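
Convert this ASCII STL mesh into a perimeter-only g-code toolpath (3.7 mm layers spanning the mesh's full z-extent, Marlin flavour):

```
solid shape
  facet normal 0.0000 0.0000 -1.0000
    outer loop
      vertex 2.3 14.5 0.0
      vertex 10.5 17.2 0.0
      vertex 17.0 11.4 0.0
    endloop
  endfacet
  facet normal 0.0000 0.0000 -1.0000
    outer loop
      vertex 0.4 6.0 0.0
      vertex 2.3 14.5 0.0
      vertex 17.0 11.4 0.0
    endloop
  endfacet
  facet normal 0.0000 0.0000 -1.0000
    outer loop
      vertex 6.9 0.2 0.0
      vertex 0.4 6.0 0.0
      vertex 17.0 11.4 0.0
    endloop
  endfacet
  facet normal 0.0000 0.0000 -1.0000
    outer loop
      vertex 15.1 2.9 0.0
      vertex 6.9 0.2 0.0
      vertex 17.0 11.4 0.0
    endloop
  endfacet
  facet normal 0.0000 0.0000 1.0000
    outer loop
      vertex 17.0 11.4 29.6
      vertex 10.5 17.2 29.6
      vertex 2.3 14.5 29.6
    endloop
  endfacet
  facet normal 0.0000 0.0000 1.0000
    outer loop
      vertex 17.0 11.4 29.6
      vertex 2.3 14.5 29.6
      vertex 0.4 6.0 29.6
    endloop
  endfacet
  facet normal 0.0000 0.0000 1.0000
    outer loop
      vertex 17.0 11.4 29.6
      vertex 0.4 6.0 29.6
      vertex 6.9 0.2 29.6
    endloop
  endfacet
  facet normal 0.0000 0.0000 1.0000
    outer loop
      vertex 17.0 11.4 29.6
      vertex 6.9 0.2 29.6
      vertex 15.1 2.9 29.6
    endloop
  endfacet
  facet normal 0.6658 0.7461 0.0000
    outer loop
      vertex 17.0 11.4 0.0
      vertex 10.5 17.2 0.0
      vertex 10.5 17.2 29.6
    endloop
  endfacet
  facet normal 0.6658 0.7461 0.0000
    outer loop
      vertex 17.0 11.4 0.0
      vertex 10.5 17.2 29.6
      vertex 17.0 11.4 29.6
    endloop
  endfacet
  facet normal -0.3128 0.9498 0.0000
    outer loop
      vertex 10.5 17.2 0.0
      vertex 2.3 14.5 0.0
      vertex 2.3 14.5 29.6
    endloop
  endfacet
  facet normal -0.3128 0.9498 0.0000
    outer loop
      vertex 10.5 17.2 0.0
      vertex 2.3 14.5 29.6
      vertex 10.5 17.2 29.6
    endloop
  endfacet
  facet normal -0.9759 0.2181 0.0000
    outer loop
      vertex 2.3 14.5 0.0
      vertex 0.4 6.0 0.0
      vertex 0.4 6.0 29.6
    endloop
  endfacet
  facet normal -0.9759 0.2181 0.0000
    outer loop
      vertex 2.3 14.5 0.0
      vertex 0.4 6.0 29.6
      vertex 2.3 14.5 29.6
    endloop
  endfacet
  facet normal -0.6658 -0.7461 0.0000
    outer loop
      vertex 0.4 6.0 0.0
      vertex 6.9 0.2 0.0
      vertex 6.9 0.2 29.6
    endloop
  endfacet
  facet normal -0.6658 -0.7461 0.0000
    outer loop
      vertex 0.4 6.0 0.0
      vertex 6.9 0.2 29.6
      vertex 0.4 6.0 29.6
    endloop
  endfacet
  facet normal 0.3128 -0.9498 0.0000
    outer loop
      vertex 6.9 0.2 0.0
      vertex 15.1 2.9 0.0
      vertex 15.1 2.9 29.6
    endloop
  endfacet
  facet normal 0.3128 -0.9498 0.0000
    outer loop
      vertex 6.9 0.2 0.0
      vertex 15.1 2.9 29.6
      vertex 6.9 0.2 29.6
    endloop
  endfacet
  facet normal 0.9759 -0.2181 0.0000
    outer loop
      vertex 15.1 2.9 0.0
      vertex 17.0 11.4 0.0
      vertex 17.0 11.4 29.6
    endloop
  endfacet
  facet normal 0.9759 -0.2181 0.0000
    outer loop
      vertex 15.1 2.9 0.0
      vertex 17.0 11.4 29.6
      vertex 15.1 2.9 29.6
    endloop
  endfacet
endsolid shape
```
; perimeter-only toolpath
G21 ; units = mm
G90 ; absolute positioning
G28 ; home
; layer 1
G0 Z3.7
G0 X17.0 Y11.4
G1 X10.5 Y17.2
G1 X2.3 Y14.5
G1 X0.4 Y6.0
G1 X6.9 Y0.2
G1 X15.1 Y2.9
G1 X17.0 Y11.4
; layer 2
G0 Z7.4
G0 X17.0 Y11.4
G1 X10.5 Y17.2
G1 X2.3 Y14.5
G1 X0.4 Y6.0
G1 X6.9 Y0.2
G1 X15.1 Y2.9
G1 X17.0 Y11.4
; layer 3
G0 Z11.1
G0 X17.0 Y11.4
G1 X10.5 Y17.2
G1 X2.3 Y14.5
G1 X0.4 Y6.0
G1 X6.9 Y0.2
G1 X15.1 Y2.9
G1 X17.0 Y11.4
; layer 4
G0 Z14.8
G0 X17.0 Y11.4
G1 X10.5 Y17.2
G1 X2.3 Y14.5
G1 X0.4 Y6.0
G1 X6.9 Y0.2
G1 X15.1 Y2.9
G1 X17.0 Y11.4
; layer 5
G0 Z18.5
G0 X17.0 Y11.4
G1 X10.5 Y17.2
G1 X2.3 Y14.5
G1 X0.4 Y6.0
G1 X6.9 Y0.2
G1 X15.1 Y2.9
G1 X17.0 Y11.4
; layer 6
G0 Z22.2
G0 X17.0 Y11.4
G1 X10.5 Y17.2
G1 X2.3 Y14.5
G1 X0.4 Y6.0
G1 X6.9 Y0.2
G1 X15.1 Y2.9
G1 X17.0 Y11.4
; layer 7
G0 Z25.9
G0 X17.0 Y11.4
G1 X10.5 Y17.2
G1 X2.3 Y14.5
G1 X0.4 Y6.0
G1 X6.9 Y0.2
G1 X15.1 Y2.9
G1 X17.0 Y11.4
; layer 8
G0 Z29.6
G0 X17.0 Y11.4
G1 X10.5 Y17.2
G1 X2.3 Y14.5
G1 X0.4 Y6.0
G1 X6.9 Y0.2
G1 X15.1 Y2.9
G1 X17.0 Y11.4
M2 ; end

The solid is a regular 6-sided prism (a cylinder approximated with 6 flat sides), circumscribed radius ≈ 8.7 mm, height ≈ 29.6 mm. Slicing at Δz = 3.7 mm — 8 equal slices spanning the solid's height, so layer i sits at z = i·h/8 — gives 8 non-empty perimeters. Each is a 6-segment closed polygon; G0 lifts to the layer z and rapids to the start vertex, then G1 traces the edges.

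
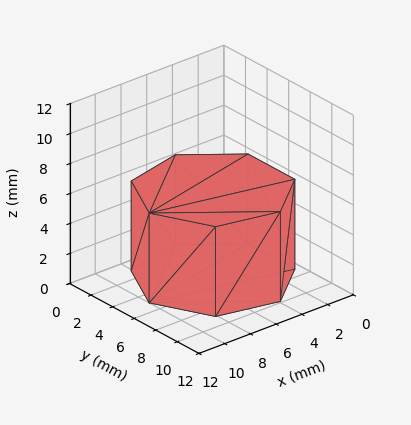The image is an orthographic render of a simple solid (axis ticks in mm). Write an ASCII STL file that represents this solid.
Reading the render: the shape is a regular 7-sided prism (a cylinder approximated with 7 flat sides), circumscribed radius ≈ 5 mm, height ≈ 6 mm (dimensions read to the nearest mm from the axis ticks). For the STL, each face is triangulated and given an outward normal.

solid part
  facet normal 0.0000 0.0000 -1.0000
    outer loop
      vertex 3.89 9.87 0.00
      vertex 8.12 8.91 0.00
      vertex 10.00 5.00 0.00
    endloop
  endfacet
  facet normal 0.0000 0.0000 -1.0000
    outer loop
      vertex 0.50 7.17 0.00
      vertex 3.89 9.87 0.00
      vertex 10.00 5.00 0.00
    endloop
  endfacet
  facet normal 0.0000 0.0000 -1.0000
    outer loop
      vertex 0.50 2.83 0.00
      vertex 0.50 7.17 0.00
      vertex 10.00 5.00 0.00
    endloop
  endfacet
  facet normal 0.0000 0.0000 -1.0000
    outer loop
      vertex 3.89 0.13 0.00
      vertex 0.50 2.83 0.00
      vertex 10.00 5.00 0.00
    endloop
  endfacet
  facet normal 0.0000 0.0000 -1.0000
    outer loop
      vertex 8.12 1.09 0.00
      vertex 3.89 0.13 0.00
      vertex 10.00 5.00 0.00
    endloop
  endfacet
  facet normal 0.0000 0.0000 1.0000
    outer loop
      vertex 10.00 5.00 6.00
      vertex 8.12 8.91 6.00
      vertex 3.89 9.87 6.00
    endloop
  endfacet
  facet normal 0.0000 0.0000 1.0000
    outer loop
      vertex 10.00 5.00 6.00
      vertex 3.89 9.87 6.00
      vertex 0.50 7.17 6.00
    endloop
  endfacet
  facet normal 0.0000 0.0000 1.0000
    outer loop
      vertex 10.00 5.00 6.00
      vertex 0.50 7.17 6.00
      vertex 0.50 2.83 6.00
    endloop
  endfacet
  facet normal 0.0000 0.0000 1.0000
    outer loop
      vertex 10.00 5.00 6.00
      vertex 0.50 2.83 6.00
      vertex 3.89 0.13 6.00
    endloop
  endfacet
  facet normal 0.0000 0.0000 1.0000
    outer loop
      vertex 10.00 5.00 6.00
      vertex 3.89 0.13 6.00
      vertex 8.12 1.09 6.00
    endloop
  endfacet
  facet normal 0.9012 0.4333 0.0000
    outer loop
      vertex 10.00 5.00 0.00
      vertex 8.12 8.91 0.00
      vertex 8.12 8.91 6.00
    endloop
  endfacet
  facet normal 0.9012 0.4333 0.0000
    outer loop
      vertex 10.00 5.00 0.00
      vertex 8.12 8.91 6.00
      vertex 10.00 5.00 6.00
    endloop
  endfacet
  facet normal 0.2213 0.9752 0.0000
    outer loop
      vertex 8.12 8.91 0.00
      vertex 3.89 9.87 0.00
      vertex 3.89 9.87 6.00
    endloop
  endfacet
  facet normal 0.2213 0.9752 0.0000
    outer loop
      vertex 8.12 8.91 0.00
      vertex 3.89 9.87 6.00
      vertex 8.12 8.91 6.00
    endloop
  endfacet
  facet normal -0.6230 0.7822 0.0000
    outer loop
      vertex 3.89 9.87 0.00
      vertex 0.50 7.17 0.00
      vertex 0.50 7.17 6.00
    endloop
  endfacet
  facet normal -0.6230 0.7822 0.0000
    outer loop
      vertex 3.89 9.87 0.00
      vertex 0.50 7.17 6.00
      vertex 3.89 9.87 6.00
    endloop
  endfacet
  facet normal -1.0000 0.0000 0.0000
    outer loop
      vertex 0.50 7.17 0.00
      vertex 0.50 2.83 0.00
      vertex 0.50 2.83 6.00
    endloop
  endfacet
  facet normal -1.0000 0.0000 0.0000
    outer loop
      vertex 0.50 7.17 0.00
      vertex 0.50 2.83 6.00
      vertex 0.50 7.17 6.00
    endloop
  endfacet
  facet normal -0.6230 -0.7822 0.0000
    outer loop
      vertex 0.50 2.83 0.00
      vertex 3.89 0.13 0.00
      vertex 3.89 0.13 6.00
    endloop
  endfacet
  facet normal -0.6230 -0.7822 0.0000
    outer loop
      vertex 0.50 2.83 0.00
      vertex 3.89 0.13 6.00
      vertex 0.50 2.83 6.00
    endloop
  endfacet
  facet normal 0.2213 -0.9752 0.0000
    outer loop
      vertex 3.89 0.13 0.00
      vertex 8.12 1.09 0.00
      vertex 8.12 1.09 6.00
    endloop
  endfacet
  facet normal 0.2213 -0.9752 0.0000
    outer loop
      vertex 3.89 0.13 0.00
      vertex 8.12 1.09 6.00
      vertex 3.89 0.13 6.00
    endloop
  endfacet
  facet normal 0.9012 -0.4333 0.0000
    outer loop
      vertex 8.12 1.09 0.00
      vertex 10.00 5.00 0.00
      vertex 10.00 5.00 6.00
    endloop
  endfacet
  facet normal 0.9012 -0.4333 0.0000
    outer loop
      vertex 8.12 1.09 0.00
      vertex 10.00 5.00 6.00
      vertex 8.12 1.09 6.00
    endloop
  endfacet
endsolid part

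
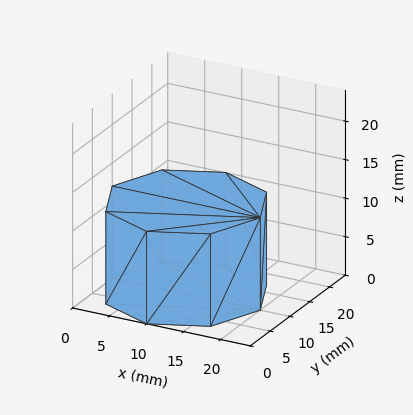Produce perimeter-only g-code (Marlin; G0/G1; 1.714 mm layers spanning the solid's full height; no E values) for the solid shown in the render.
Reading the render: the shape is a regular 8-sided prism (a cylinder approximated with 8 flat sides), circumscribed radius ≈ 10 mm, height ≈ 12 mm (dimensions read to the nearest mm from the axis ticks). For the g-code, the solid's height is divided into equal slices at the stated Δz and each level perimeter traced with G1 moves after a G0 lift.

; perimeter-only toolpath
G21 ; units = mm
G90 ; absolute positioning
G28 ; home
; layer 1
G0 Z1.714
G0 X20.000 Y10.000
G1 X17.071 Y17.071
G1 X10.000 Y20.000
G1 X2.929 Y17.071
G1 X0.000 Y10.000
G1 X2.929 Y2.929
G1 X10.000 Y0.000
G1 X17.071 Y2.929
G1 X20.000 Y10.000
; layer 2
G0 Z3.429
G0 X20.000 Y10.000
G1 X17.071 Y17.071
G1 X10.000 Y20.000
G1 X2.929 Y17.071
G1 X0.000 Y10.000
G1 X2.929 Y2.929
G1 X10.000 Y0.000
G1 X17.071 Y2.929
G1 X20.000 Y10.000
; layer 3
G0 Z5.143
G0 X20.000 Y10.000
G1 X17.071 Y17.071
G1 X10.000 Y20.000
G1 X2.929 Y17.071
G1 X0.000 Y10.000
G1 X2.929 Y2.929
G1 X10.000 Y0.000
G1 X17.071 Y2.929
G1 X20.000 Y10.000
; layer 4
G0 Z6.857
G0 X20.000 Y10.000
G1 X17.071 Y17.071
G1 X10.000 Y20.000
G1 X2.929 Y17.071
G1 X0.000 Y10.000
G1 X2.929 Y2.929
G1 X10.000 Y0.000
G1 X17.071 Y2.929
G1 X20.000 Y10.000
; layer 5
G0 Z8.571
G0 X20.000 Y10.000
G1 X17.071 Y17.071
G1 X10.000 Y20.000
G1 X2.929 Y17.071
G1 X0.000 Y10.000
G1 X2.929 Y2.929
G1 X10.000 Y0.000
G1 X17.071 Y2.929
G1 X20.000 Y10.000
; layer 6
G0 Z10.286
G0 X20.000 Y10.000
G1 X17.071 Y17.071
G1 X10.000 Y20.000
G1 X2.929 Y17.071
G1 X0.000 Y10.000
G1 X2.929 Y2.929
G1 X10.000 Y0.000
G1 X17.071 Y2.929
G1 X20.000 Y10.000
; layer 7
G0 Z12.000
G0 X20.000 Y10.000
G1 X17.071 Y17.071
G1 X10.000 Y20.000
G1 X2.929 Y17.071
G1 X0.000 Y10.000
G1 X2.929 Y2.929
G1 X10.000 Y0.000
G1 X17.071 Y2.929
G1 X20.000 Y10.000
M2 ; end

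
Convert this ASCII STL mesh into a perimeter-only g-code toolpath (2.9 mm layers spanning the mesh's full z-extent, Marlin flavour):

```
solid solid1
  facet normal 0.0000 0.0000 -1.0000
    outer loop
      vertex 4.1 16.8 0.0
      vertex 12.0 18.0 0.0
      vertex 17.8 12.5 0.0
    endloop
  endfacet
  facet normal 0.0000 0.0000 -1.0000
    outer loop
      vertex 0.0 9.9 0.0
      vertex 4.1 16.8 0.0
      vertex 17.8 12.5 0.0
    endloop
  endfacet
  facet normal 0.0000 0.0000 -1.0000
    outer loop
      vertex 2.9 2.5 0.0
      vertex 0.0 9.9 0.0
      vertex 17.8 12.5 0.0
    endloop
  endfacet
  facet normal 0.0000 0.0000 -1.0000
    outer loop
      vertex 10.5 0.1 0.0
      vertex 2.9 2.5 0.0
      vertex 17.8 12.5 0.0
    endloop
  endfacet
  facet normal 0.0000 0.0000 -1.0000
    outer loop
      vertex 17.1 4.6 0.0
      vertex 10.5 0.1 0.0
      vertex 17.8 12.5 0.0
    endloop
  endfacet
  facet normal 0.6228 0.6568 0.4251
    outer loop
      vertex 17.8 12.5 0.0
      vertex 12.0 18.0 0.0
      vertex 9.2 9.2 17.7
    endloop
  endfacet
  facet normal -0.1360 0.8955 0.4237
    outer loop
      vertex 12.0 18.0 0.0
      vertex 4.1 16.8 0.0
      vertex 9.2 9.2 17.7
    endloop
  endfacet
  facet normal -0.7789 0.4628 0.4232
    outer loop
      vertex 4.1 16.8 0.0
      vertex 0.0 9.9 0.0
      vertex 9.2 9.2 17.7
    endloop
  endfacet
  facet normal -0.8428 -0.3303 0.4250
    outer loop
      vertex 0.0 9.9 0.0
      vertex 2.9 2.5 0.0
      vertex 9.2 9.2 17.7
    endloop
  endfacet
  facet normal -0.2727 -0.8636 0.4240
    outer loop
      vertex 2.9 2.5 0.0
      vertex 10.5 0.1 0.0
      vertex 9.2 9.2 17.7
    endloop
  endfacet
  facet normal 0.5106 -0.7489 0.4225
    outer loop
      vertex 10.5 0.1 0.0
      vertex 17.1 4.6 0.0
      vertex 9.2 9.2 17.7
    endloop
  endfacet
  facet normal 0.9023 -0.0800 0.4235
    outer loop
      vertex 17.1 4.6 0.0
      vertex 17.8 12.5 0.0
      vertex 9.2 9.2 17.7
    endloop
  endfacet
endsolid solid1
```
; perimeter-only toolpath
G21 ; units = mm
G90 ; absolute positioning
G28 ; home
; layer 1
G0 Z2.9
G0 X16.4 Y12.0
G1 X11.5 Y16.5
G1 X4.9 Y15.5
G1 X1.5 Y9.8
G1 X3.9 Y3.6
G1 X10.3 Y1.6
G1 X15.8 Y5.4
G1 X16.4 Y12.0
; layer 2
G0 Z5.9
G0 X14.9 Y11.4
G1 X11.1 Y15.1
G1 X5.8 Y14.3
G1 X3.1 Y9.7
G1 X5.0 Y4.7
G1 X10.1 Y3.1
G1 X14.5 Y6.1
G1 X14.9 Y11.4
; layer 3
G0 Z8.8
G0 X13.5 Y10.8
G1 X10.6 Y13.6
G1 X6.6 Y13.0
G1 X4.6 Y9.6
G1 X6.0 Y5.8
G1 X9.8 Y4.6
G1 X13.2 Y6.9
G1 X13.5 Y10.8
; layer 4
G0 Z11.8
G0 X12.1 Y10.3
G1 X10.1 Y12.1
G1 X7.5 Y11.7
G1 X6.1 Y9.4
G1 X7.1 Y7.0
G1 X9.6 Y6.2
G1 X11.8 Y7.7
G1 X12.1 Y10.3
; layer 5
G0 Z14.7
G0 X10.6 Y9.8
G1 X9.7 Y10.7
G1 X8.3 Y10.5
G1 X7.7 Y9.3
G1 X8.1 Y8.1
G1 X9.4 Y7.7
G1 X10.5 Y8.4
G1 X10.6 Y9.8
M2 ; end

The solid is a regular 7-sided pyramid, base circumscribed radius ≈ 9.2 mm, apex at z ≈ 17.7 mm. Slicing at Δz = 2.9 mm — 6 equal slices spanning the solid's height, so layer i sits at z = i·h/6 — gives 5 non-empty perimeters. Each is a 7-segment closed polygon; G0 lifts to the layer z and rapids to the start vertex, then G1 traces the edges. The cross-section shrinks linearly with z (the slice at the apex is degenerate and omitted).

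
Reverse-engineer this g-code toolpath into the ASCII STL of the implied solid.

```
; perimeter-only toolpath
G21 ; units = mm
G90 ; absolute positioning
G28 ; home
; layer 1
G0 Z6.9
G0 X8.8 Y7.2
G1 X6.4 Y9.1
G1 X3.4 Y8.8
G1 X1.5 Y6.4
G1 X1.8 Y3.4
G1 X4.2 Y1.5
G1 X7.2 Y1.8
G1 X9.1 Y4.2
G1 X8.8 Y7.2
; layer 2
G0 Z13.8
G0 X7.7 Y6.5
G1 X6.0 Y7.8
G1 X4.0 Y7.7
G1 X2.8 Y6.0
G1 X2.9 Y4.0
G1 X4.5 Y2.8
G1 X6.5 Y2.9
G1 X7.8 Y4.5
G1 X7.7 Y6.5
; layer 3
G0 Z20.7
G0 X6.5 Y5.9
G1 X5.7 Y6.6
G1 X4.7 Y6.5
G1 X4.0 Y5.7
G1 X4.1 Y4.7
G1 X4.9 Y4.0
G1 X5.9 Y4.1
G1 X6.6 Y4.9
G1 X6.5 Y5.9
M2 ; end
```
solid part
  facet normal 0.0000 0.0000 -1.0000
    outer loop
      vertex 2.8 10.0 0.0
      vertex 6.8 10.4 0.0
      vertex 10.0 7.8 0.0
    endloop
  endfacet
  facet normal 0.0000 0.0000 -1.0000
    outer loop
      vertex 0.2 6.8 0.0
      vertex 2.8 10.0 0.0
      vertex 10.0 7.8 0.0
    endloop
  endfacet
  facet normal 0.0000 0.0000 -1.0000
    outer loop
      vertex 0.6 2.8 0.0
      vertex 0.2 6.8 0.0
      vertex 10.0 7.8 0.0
    endloop
  endfacet
  facet normal 0.0000 0.0000 -1.0000
    outer loop
      vertex 3.8 0.2 0.0
      vertex 0.6 2.8 0.0
      vertex 10.0 7.8 0.0
    endloop
  endfacet
  facet normal 0.0000 0.0000 -1.0000
    outer loop
      vertex 7.8 0.6 0.0
      vertex 3.8 0.2 0.0
      vertex 10.0 7.8 0.0
    endloop
  endfacet
  facet normal 0.0000 0.0000 -1.0000
    outer loop
      vertex 10.4 3.8 0.0
      vertex 7.8 0.6 0.0
      vertex 10.0 7.8 0.0
    endloop
  endfacet
  facet normal 0.6209 0.7641 0.1749
    outer loop
      vertex 10.0 7.8 0.0
      vertex 6.8 10.4 0.0
      vertex 5.3 5.3 27.6
    endloop
  endfacet
  facet normal -0.0980 0.9796 0.1757
    outer loop
      vertex 6.8 10.4 0.0
      vertex 2.8 10.0 0.0
      vertex 5.3 5.3 27.6
    endloop
  endfacet
  facet normal -0.7641 0.6209 0.1749
    outer loop
      vertex 2.8 10.0 0.0
      vertex 0.2 6.8 0.0
      vertex 5.3 5.3 27.6
    endloop
  endfacet
  facet normal -0.9796 -0.0980 0.1757
    outer loop
      vertex 0.2 6.8 0.0
      vertex 0.6 2.8 0.0
      vertex 5.3 5.3 27.6
    endloop
  endfacet
  facet normal -0.6209 -0.7641 0.1749
    outer loop
      vertex 0.6 2.8 0.0
      vertex 3.8 0.2 0.0
      vertex 5.3 5.3 27.6
    endloop
  endfacet
  facet normal 0.0980 -0.9796 0.1757
    outer loop
      vertex 3.8 0.2 0.0
      vertex 7.8 0.6 0.0
      vertex 5.3 5.3 27.6
    endloop
  endfacet
  facet normal 0.7641 -0.6209 0.1749
    outer loop
      vertex 7.8 0.6 0.0
      vertex 10.4 3.8 0.0
      vertex 5.3 5.3 27.6
    endloop
  endfacet
  facet normal 0.9796 0.0980 0.1757
    outer loop
      vertex 10.4 3.8 0.0
      vertex 10.0 7.8 0.0
      vertex 5.3 5.3 27.6
    endloop
  endfacet
endsolid part

The G0 Z moves step by Δz≈6.9 mm. The G1 loops shrink linearly with z, so the solid tapers from its base footprint up to z≈27.6. Closing with a flat bottom cap and the tapered top and triangulating gives 14 facets — a regular 8-sided pyramid, base circumscribed radius ≈ 5.3 mm, apex at z ≈ 27.6 mm.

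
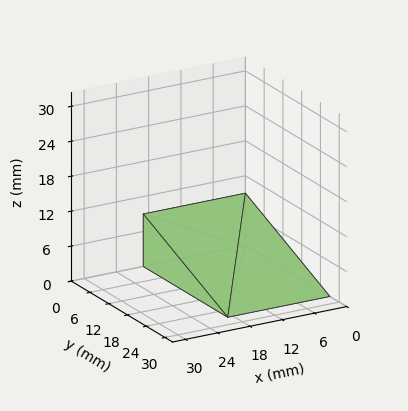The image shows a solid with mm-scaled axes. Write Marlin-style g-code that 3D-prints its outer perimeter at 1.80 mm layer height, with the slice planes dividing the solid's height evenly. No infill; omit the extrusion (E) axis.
Reading the render: the shape is a wedge (ramp): 19 × 27 mm base, rising to 9 mm along the y=0 edge and sloping linearly to z=0 at y=27 (dimensions read to the nearest mm from the axis ticks). For the g-code, the solid's height is divided into equal slices at the stated Δz and each level perimeter traced with G1 moves after a G0 lift.

; perimeter-only toolpath
G21 ; units = mm
G90 ; absolute positioning
G28 ; home
; layer 1
G0 Z1.80
G0 X0.00 Y0.00
G1 X19.00 Y0.00
G1 X19.00 Y21.60
G1 X0.00 Y21.60
G1 X0.00 Y0.00
; layer 2
G0 Z3.60
G0 X0.00 Y0.00
G1 X19.00 Y0.00
G1 X19.00 Y16.20
G1 X0.00 Y16.20
G1 X0.00 Y0.00
; layer 3
G0 Z5.40
G0 X0.00 Y0.00
G1 X19.00 Y0.00
G1 X19.00 Y10.80
G1 X0.00 Y10.80
G1 X0.00 Y0.00
; layer 4
G0 Z7.20
G0 X0.00 Y0.00
G1 X19.00 Y0.00
G1 X19.00 Y5.40
G1 X0.00 Y5.40
G1 X0.00 Y0.00
M2 ; end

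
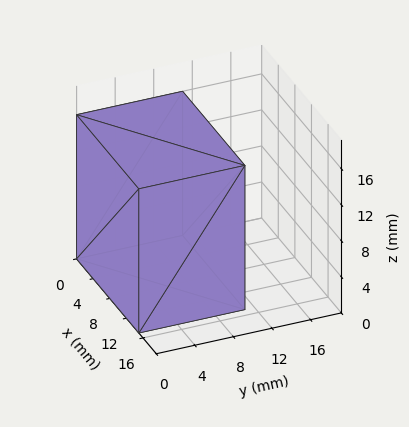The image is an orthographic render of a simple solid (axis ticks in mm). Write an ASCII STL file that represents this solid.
Reading the render: the shape is a rectangular box, roughly 15 × 11 mm footprint and 16 mm tall (dimensions read to the nearest mm from the axis ticks). For the STL, each face is triangulated and given an outward normal.

solid part
  facet normal 0.0000 0.0000 -1.0000
    outer loop
      vertex 15.00 11.00 0.00
      vertex 15.00 0.00 0.00
      vertex 0.00 0.00 0.00
    endloop
  endfacet
  facet normal 0.0000 0.0000 -1.0000
    outer loop
      vertex 0.00 11.00 0.00
      vertex 15.00 11.00 0.00
      vertex 0.00 0.00 0.00
    endloop
  endfacet
  facet normal 0.0000 0.0000 1.0000
    outer loop
      vertex 0.00 0.00 16.00
      vertex 15.00 0.00 16.00
      vertex 15.00 11.00 16.00
    endloop
  endfacet
  facet normal 0.0000 0.0000 1.0000
    outer loop
      vertex 0.00 0.00 16.00
      vertex 15.00 11.00 16.00
      vertex 0.00 11.00 16.00
    endloop
  endfacet
  facet normal 0.0000 -1.0000 0.0000
    outer loop
      vertex 0.00 0.00 0.00
      vertex 15.00 0.00 0.00
      vertex 15.00 0.00 16.00
    endloop
  endfacet
  facet normal 0.0000 -1.0000 0.0000
    outer loop
      vertex 0.00 0.00 0.00
      vertex 15.00 0.00 16.00
      vertex 0.00 0.00 16.00
    endloop
  endfacet
  facet normal 0.0000 1.0000 0.0000
    outer loop
      vertex 15.00 11.00 16.00
      vertex 15.00 11.00 0.00
      vertex 0.00 11.00 0.00
    endloop
  endfacet
  facet normal 0.0000 1.0000 0.0000
    outer loop
      vertex 0.00 11.00 16.00
      vertex 15.00 11.00 16.00
      vertex 0.00 11.00 0.00
    endloop
  endfacet
  facet normal -1.0000 0.0000 0.0000
    outer loop
      vertex 0.00 11.00 16.00
      vertex 0.00 11.00 0.00
      vertex 0.00 0.00 0.00
    endloop
  endfacet
  facet normal -1.0000 0.0000 0.0000
    outer loop
      vertex 0.00 0.00 16.00
      vertex 0.00 11.00 16.00
      vertex 0.00 0.00 0.00
    endloop
  endfacet
  facet normal 1.0000 0.0000 0.0000
    outer loop
      vertex 15.00 0.00 0.00
      vertex 15.00 11.00 0.00
      vertex 15.00 11.00 16.00
    endloop
  endfacet
  facet normal 1.0000 0.0000 0.0000
    outer loop
      vertex 15.00 0.00 0.00
      vertex 15.00 11.00 16.00
      vertex 15.00 0.00 16.00
    endloop
  endfacet
endsolid part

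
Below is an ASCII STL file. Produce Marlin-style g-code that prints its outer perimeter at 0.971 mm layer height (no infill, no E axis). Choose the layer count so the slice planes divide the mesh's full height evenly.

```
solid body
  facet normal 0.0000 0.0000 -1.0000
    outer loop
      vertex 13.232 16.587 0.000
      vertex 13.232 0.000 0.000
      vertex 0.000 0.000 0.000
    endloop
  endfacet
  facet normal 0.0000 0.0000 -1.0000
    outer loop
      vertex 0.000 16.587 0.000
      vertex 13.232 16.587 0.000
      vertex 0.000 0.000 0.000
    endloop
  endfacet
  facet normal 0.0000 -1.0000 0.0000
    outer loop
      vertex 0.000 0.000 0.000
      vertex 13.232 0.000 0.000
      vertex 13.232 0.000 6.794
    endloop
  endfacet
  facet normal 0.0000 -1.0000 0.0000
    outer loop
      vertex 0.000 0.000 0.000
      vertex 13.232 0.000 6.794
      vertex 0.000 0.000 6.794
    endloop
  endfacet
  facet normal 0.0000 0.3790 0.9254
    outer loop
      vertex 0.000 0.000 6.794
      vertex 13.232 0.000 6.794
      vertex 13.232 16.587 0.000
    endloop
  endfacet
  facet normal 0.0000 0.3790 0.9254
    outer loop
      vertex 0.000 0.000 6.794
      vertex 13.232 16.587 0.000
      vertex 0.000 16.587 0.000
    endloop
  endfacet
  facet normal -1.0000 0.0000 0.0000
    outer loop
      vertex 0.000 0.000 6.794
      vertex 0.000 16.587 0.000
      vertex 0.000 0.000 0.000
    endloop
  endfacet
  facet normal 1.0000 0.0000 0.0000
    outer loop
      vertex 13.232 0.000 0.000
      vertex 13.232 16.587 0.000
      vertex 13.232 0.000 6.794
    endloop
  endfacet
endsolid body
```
; perimeter-only toolpath
G21 ; units = mm
G90 ; absolute positioning
G28 ; home
; layer 1
G0 Z0.971
G0 X0.000 Y0.000
G1 X13.232 Y0.000
G1 X13.232 Y14.217
G1 X0.000 Y14.217
G1 X0.000 Y0.000
; layer 2
G0 Z1.941
G0 X0.000 Y0.000
G1 X13.232 Y0.000
G1 X13.232 Y11.848
G1 X0.000 Y11.848
G1 X0.000 Y0.000
; layer 3
G0 Z2.912
G0 X0.000 Y0.000
G1 X13.232 Y0.000
G1 X13.232 Y9.478
G1 X0.000 Y9.478
G1 X0.000 Y0.000
; layer 4
G0 Z3.882
G0 X0.000 Y0.000
G1 X13.232 Y0.000
G1 X13.232 Y7.109
G1 X0.000 Y7.109
G1 X0.000 Y0.000
; layer 5
G0 Z4.853
G0 X0.000 Y0.000
G1 X13.232 Y0.000
G1 X13.232 Y4.739
G1 X0.000 Y4.739
G1 X0.000 Y0.000
; layer 6
G0 Z5.823
G0 X0.000 Y0.000
G1 X13.232 Y0.000
G1 X13.232 Y2.370
G1 X0.000 Y2.370
G1 X0.000 Y0.000
M2 ; end

The solid is a wedge (ramp): 13.2 × 16.6 mm base, rising to 6.79 mm along the y=0 edge and sloping linearly to z=0 at y=16.6. Slicing at Δz = 0.971 mm — 7 equal slices spanning the solid's height, so layer i sits at z = i·h/7 — gives 6 non-empty perimeters. Each is a 4-segment closed polygon; G0 lifts to the layer z and rapids to the start vertex, then G1 traces the edges. The cross-section shrinks linearly with z (the slice at the apex is degenerate and omitted).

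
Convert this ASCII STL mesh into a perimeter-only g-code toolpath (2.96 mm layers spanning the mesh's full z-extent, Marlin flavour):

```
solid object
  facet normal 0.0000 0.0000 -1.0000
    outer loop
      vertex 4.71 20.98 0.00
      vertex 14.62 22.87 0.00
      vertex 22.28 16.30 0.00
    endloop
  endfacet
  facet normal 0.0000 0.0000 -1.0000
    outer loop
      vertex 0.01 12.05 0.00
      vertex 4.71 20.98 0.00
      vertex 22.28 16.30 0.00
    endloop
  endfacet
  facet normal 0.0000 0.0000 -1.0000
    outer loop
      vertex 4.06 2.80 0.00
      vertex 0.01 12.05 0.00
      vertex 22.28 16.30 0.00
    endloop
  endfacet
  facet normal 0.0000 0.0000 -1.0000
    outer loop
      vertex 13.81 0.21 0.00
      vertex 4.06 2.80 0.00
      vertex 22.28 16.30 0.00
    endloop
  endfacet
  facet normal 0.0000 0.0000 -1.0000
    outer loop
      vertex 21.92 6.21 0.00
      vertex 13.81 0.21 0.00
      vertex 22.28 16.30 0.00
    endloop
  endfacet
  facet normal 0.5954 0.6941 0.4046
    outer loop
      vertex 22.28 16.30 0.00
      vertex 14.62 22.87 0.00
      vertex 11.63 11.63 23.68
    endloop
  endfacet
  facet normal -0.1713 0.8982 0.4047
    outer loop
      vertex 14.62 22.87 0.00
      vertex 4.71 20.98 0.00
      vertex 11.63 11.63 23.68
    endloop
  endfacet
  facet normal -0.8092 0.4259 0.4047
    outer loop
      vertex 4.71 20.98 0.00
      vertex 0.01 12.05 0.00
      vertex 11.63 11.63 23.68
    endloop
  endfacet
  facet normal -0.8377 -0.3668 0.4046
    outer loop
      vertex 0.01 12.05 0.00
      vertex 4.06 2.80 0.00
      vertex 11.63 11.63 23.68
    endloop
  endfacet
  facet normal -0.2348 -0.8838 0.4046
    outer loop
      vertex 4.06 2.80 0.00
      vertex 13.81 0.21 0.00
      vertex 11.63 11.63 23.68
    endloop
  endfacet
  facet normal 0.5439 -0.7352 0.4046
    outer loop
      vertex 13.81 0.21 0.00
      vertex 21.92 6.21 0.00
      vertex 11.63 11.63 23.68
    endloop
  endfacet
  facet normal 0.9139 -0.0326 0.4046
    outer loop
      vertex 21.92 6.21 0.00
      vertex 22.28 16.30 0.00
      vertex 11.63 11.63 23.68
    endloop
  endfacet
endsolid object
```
; perimeter-only toolpath
G21 ; units = mm
G90 ; absolute positioning
G28 ; home
; layer 1
G0 Z2.96
G0 X20.95 Y15.72
G1 X14.25 Y21.46
G1 X5.58 Y19.81
G1 X1.46 Y12.00
G1 X5.01 Y3.90
G1 X13.54 Y1.64
G1 X20.63 Y6.89
G1 X20.95 Y15.72
; layer 2
G0 Z5.92
G0 X19.62 Y15.13
G1 X13.87 Y20.06
G1 X6.44 Y18.64
G1 X2.92 Y11.95
G1 X5.95 Y5.01
G1 X13.27 Y3.07
G1 X19.35 Y7.56
G1 X19.62 Y15.13
; layer 3
G0 Z8.88
G0 X18.29 Y14.55
G1 X13.50 Y18.66
G1 X7.30 Y17.47
G1 X4.37 Y11.89
G1 X6.90 Y6.11
G1 X12.99 Y4.49
G1 X18.06 Y8.24
G1 X18.29 Y14.55
; layer 4
G0 Z11.84
G0 X16.96 Y13.96
G1 X13.12 Y17.25
G1 X8.17 Y16.30
G1 X5.82 Y11.84
G1 X7.85 Y7.21
G1 X12.72 Y5.92
G1 X16.78 Y8.92
G1 X16.96 Y13.96
; layer 5
G0 Z14.80
G0 X15.62 Y13.38
G1 X12.75 Y15.85
G1 X9.04 Y15.14
G1 X7.27 Y11.79
G1 X8.79 Y8.32
G1 X12.45 Y7.35
G1 X15.49 Y9.60
G1 X15.62 Y13.38
; layer 6
G0 Z17.76
G0 X14.29 Y12.80
G1 X12.38 Y14.44
G1 X9.90 Y13.97
G1 X8.72 Y11.74
G1 X9.74 Y9.42
G1 X12.18 Y8.78
G1 X14.20 Y10.28
G1 X14.29 Y12.80
; layer 7
G0 Z20.72
G0 X12.96 Y12.21
G1 X12.00 Y13.04
G1 X10.77 Y12.80
G1 X10.18 Y11.68
G1 X10.68 Y10.53
G1 X11.90 Y10.20
G1 X12.92 Y10.95
G1 X12.96 Y12.21
M2 ; end

The solid is a regular 7-sided pyramid, base circumscribed radius ≈ 11.6 mm, apex at z ≈ 23.7 mm. Slicing at Δz = 2.96 mm — 8 equal slices spanning the solid's height, so layer i sits at z = i·h/8 — gives 7 non-empty perimeters. Each is a 7-segment closed polygon; G0 lifts to the layer z and rapids to the start vertex, then G1 traces the edges. The cross-section shrinks linearly with z (the slice at the apex is degenerate and omitted).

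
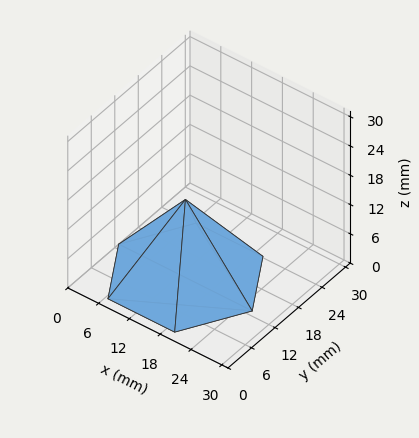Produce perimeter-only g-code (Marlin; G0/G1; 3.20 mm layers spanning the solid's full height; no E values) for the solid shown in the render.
Reading the render: the shape is a regular 6-sided pyramid, base circumscribed radius ≈ 13 mm, apex at z ≈ 16 mm (dimensions read to the nearest mm from the axis ticks). For the g-code, the solid's height is divided into equal slices at the stated Δz and each level perimeter traced with G1 moves after a G0 lift.

; perimeter-only toolpath
G21 ; units = mm
G90 ; absolute positioning
G28 ; home
; layer 1
G0 Z3.20
G0 X23.40 Y13.00
G1 X18.20 Y22.01
G1 X7.80 Y22.01
G1 X2.60 Y13.00
G1 X7.80 Y3.99
G1 X18.20 Y3.99
G1 X23.40 Y13.00
; layer 2
G0 Z6.40
G0 X20.80 Y13.00
G1 X16.90 Y19.76
G1 X9.10 Y19.76
G1 X5.20 Y13.00
G1 X9.10 Y6.24
G1 X16.90 Y6.24
G1 X20.80 Y13.00
; layer 3
G0 Z9.60
G0 X18.20 Y13.00
G1 X15.60 Y17.50
G1 X10.40 Y17.50
G1 X7.80 Y13.00
G1 X10.40 Y8.50
G1 X15.60 Y8.50
G1 X18.20 Y13.00
; layer 4
G0 Z12.80
G0 X15.60 Y13.00
G1 X14.30 Y15.25
G1 X11.70 Y15.25
G1 X10.40 Y13.00
G1 X11.70 Y10.75
G1 X14.30 Y10.75
G1 X15.60 Y13.00
M2 ; end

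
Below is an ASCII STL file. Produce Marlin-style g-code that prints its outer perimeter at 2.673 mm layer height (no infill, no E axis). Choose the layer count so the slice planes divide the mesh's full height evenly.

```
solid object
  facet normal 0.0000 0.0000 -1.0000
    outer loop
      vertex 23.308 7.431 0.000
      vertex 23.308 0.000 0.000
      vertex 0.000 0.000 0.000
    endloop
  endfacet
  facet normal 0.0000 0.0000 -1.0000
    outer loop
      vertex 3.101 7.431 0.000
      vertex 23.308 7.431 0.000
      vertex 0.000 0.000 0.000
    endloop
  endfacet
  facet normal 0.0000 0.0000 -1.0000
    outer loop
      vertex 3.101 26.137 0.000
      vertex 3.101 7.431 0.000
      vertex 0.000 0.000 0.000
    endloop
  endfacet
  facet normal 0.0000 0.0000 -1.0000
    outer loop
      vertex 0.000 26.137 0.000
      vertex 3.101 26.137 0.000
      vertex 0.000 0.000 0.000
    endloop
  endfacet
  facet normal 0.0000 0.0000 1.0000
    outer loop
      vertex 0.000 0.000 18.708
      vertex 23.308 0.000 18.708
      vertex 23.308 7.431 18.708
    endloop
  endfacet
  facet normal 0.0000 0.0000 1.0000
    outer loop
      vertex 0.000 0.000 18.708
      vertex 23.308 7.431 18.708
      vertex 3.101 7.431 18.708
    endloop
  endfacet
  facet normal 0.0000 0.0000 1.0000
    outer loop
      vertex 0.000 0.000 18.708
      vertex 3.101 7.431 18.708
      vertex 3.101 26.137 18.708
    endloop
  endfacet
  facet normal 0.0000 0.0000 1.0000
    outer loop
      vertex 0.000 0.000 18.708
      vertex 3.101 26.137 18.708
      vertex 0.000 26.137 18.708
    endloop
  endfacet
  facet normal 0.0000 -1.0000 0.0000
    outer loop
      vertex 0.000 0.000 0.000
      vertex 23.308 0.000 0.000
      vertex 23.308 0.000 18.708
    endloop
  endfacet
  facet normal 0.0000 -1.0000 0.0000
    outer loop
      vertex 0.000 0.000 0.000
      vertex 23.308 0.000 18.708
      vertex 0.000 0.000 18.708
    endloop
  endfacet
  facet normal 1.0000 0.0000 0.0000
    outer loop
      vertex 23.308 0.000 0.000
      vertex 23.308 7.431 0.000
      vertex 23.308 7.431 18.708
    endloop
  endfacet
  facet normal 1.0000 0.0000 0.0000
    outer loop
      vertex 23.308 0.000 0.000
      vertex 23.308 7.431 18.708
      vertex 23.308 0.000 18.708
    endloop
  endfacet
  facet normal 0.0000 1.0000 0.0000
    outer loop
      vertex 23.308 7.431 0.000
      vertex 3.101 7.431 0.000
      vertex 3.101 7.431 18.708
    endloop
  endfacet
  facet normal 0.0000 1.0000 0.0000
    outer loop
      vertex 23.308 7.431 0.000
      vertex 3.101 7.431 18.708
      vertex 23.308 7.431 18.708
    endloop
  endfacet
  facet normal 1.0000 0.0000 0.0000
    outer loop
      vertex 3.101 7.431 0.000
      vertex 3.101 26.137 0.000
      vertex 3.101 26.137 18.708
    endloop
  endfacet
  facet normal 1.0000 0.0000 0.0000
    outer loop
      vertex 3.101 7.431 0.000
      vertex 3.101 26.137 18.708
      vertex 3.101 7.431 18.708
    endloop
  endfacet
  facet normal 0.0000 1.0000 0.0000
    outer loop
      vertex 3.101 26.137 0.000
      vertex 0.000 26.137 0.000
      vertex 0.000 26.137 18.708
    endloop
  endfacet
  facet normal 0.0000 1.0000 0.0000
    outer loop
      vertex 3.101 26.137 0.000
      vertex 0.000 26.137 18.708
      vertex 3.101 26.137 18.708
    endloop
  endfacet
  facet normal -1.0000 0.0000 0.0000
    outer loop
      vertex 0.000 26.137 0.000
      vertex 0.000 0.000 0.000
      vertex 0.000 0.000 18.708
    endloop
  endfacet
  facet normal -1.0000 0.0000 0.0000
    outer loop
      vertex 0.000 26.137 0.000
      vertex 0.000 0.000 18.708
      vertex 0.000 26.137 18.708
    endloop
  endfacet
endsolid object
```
; perimeter-only toolpath
G21 ; units = mm
G90 ; absolute positioning
G28 ; home
; layer 1
G0 Z2.673
G0 X0.000 Y0.000
G1 X23.308 Y0.000
G1 X23.308 Y7.431
G1 X3.101 Y7.431
G1 X3.101 Y26.137
G1 X0.000 Y26.137
G1 X0.000 Y0.000
; layer 2
G0 Z5.345
G0 X0.000 Y0.000
G1 X23.308 Y0.000
G1 X23.308 Y7.431
G1 X3.101 Y7.431
G1 X3.101 Y26.137
G1 X0.000 Y26.137
G1 X0.000 Y0.000
; layer 3
G0 Z8.018
G0 X0.000 Y0.000
G1 X23.308 Y0.000
G1 X23.308 Y7.431
G1 X3.101 Y7.431
G1 X3.101 Y26.137
G1 X0.000 Y26.137
G1 X0.000 Y0.000
; layer 4
G0 Z10.690
G0 X0.000 Y0.000
G1 X23.308 Y0.000
G1 X23.308 Y7.431
G1 X3.101 Y7.431
G1 X3.101 Y26.137
G1 X0.000 Y26.137
G1 X0.000 Y0.000
; layer 5
G0 Z13.363
G0 X0.000 Y0.000
G1 X23.308 Y0.000
G1 X23.308 Y7.431
G1 X3.101 Y7.431
G1 X3.101 Y26.137
G1 X0.000 Y26.137
G1 X0.000 Y0.000
; layer 6
G0 Z16.035
G0 X0.000 Y0.000
G1 X23.308 Y0.000
G1 X23.308 Y7.431
G1 X3.101 Y7.431
G1 X3.101 Y26.137
G1 X0.000 Y26.137
G1 X0.000 Y0.000
; layer 7
G0 Z18.708
G0 X0.000 Y0.000
G1 X23.308 Y0.000
G1 X23.308 Y7.431
G1 X3.101 Y7.431
G1 X3.101 Y26.137
G1 X0.000 Y26.137
G1 X0.000 Y0.000
M2 ; end

The solid is an L-shaped prism: outer 23.3 × 26.1 mm, arm thicknesses ≈ 7.43 mm (horizontal) and 3.1 mm (vertical), extruded 18.7 mm in z. Slicing at Δz = 2.673 mm — 7 equal slices spanning the solid's height, so layer i sits at z = i·h/7 — gives 7 non-empty perimeters. Each is a 6-segment closed polygon; G0 lifts to the layer z and rapids to the start vertex, then G1 traces the edges.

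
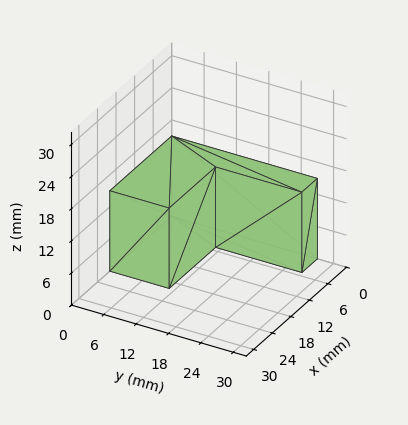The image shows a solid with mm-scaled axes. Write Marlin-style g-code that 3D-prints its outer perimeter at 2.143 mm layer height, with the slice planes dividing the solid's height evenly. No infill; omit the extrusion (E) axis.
Reading the render: the shape is an L-shaped prism: outer 20 × 27 mm, arm thicknesses ≈ 11 mm (horizontal) and 5 mm (vertical), extruded 15 mm in z (dimensions read to the nearest mm from the axis ticks). For the g-code, the solid's height is divided into equal slices at the stated Δz and each level perimeter traced with G1 moves after a G0 lift.

; perimeter-only toolpath
G21 ; units = mm
G90 ; absolute positioning
G28 ; home
; layer 1
G0 Z2.143
G0 X0.000 Y0.000
G1 X20.000 Y0.000
G1 X20.000 Y11.000
G1 X5.000 Y11.000
G1 X5.000 Y27.000
G1 X0.000 Y27.000
G1 X0.000 Y0.000
; layer 2
G0 Z4.286
G0 X0.000 Y0.000
G1 X20.000 Y0.000
G1 X20.000 Y11.000
G1 X5.000 Y11.000
G1 X5.000 Y27.000
G1 X0.000 Y27.000
G1 X0.000 Y0.000
; layer 3
G0 Z6.429
G0 X0.000 Y0.000
G1 X20.000 Y0.000
G1 X20.000 Y11.000
G1 X5.000 Y11.000
G1 X5.000 Y27.000
G1 X0.000 Y27.000
G1 X0.000 Y0.000
; layer 4
G0 Z8.571
G0 X0.000 Y0.000
G1 X20.000 Y0.000
G1 X20.000 Y11.000
G1 X5.000 Y11.000
G1 X5.000 Y27.000
G1 X0.000 Y27.000
G1 X0.000 Y0.000
; layer 5
G0 Z10.714
G0 X0.000 Y0.000
G1 X20.000 Y0.000
G1 X20.000 Y11.000
G1 X5.000 Y11.000
G1 X5.000 Y27.000
G1 X0.000 Y27.000
G1 X0.000 Y0.000
; layer 6
G0 Z12.857
G0 X0.000 Y0.000
G1 X20.000 Y0.000
G1 X20.000 Y11.000
G1 X5.000 Y11.000
G1 X5.000 Y27.000
G1 X0.000 Y27.000
G1 X0.000 Y0.000
; layer 7
G0 Z15.000
G0 X0.000 Y0.000
G1 X20.000 Y0.000
G1 X20.000 Y11.000
G1 X5.000 Y11.000
G1 X5.000 Y27.000
G1 X0.000 Y27.000
G1 X0.000 Y0.000
M2 ; end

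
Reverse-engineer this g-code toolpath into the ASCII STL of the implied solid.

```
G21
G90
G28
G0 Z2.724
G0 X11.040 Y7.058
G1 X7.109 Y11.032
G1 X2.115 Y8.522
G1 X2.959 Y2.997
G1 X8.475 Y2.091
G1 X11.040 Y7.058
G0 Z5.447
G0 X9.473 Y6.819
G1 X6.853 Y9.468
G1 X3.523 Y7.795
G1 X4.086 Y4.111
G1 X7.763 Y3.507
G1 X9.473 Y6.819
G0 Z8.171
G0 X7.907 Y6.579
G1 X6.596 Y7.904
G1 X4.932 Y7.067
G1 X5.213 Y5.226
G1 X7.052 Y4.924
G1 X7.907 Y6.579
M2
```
solid part
  facet normal 0.0000 0.0000 -1.0000
    outer loop
      vertex 0.707 9.249 0.000
      vertex 7.366 12.596 0.000
      vertex 12.607 7.297 0.000
    endloop
  endfacet
  facet normal 0.0000 0.0000 -1.0000
    outer loop
      vertex 1.832 1.882 0.000
      vertex 0.707 9.249 0.000
      vertex 12.607 7.297 0.000
    endloop
  endfacet
  facet normal 0.0000 0.0000 -1.0000
    outer loop
      vertex 9.187 0.675 0.000
      vertex 1.832 1.882 0.000
      vertex 12.607 7.297 0.000
    endloop
  endfacet
  facet normal 0.6433 0.6362 0.4259
    outer loop
      vertex 12.607 7.297 0.000
      vertex 7.366 12.596 0.000
      vertex 6.340 6.340 10.894
    endloop
  endfacet
  facet normal -0.4063 0.8084 0.4260
    outer loop
      vertex 7.366 12.596 0.000
      vertex 0.707 9.249 0.000
      vertex 6.340 6.340 10.894
    endloop
  endfacet
  facet normal -0.8944 -0.1366 0.4260
    outer loop
      vertex 0.707 9.249 0.000
      vertex 1.832 1.882 0.000
      vertex 6.340 6.340 10.894
    endloop
  endfacet
  facet normal -0.1465 -0.8928 0.4260
    outer loop
      vertex 1.832 1.882 0.000
      vertex 9.187 0.675 0.000
      vertex 6.340 6.340 10.894
    endloop
  endfacet
  facet normal 0.8039 -0.4152 0.4260
    outer loop
      vertex 9.187 0.675 0.000
      vertex 12.607 7.297 0.000
      vertex 6.340 6.340 10.894
    endloop
  endfacet
endsolid part

The G0 Z moves step by Δz≈2.724 mm. The G1 loops shrink linearly with z, so the solid tapers from its base footprint up to z≈10.9. Closing with a flat bottom cap and the tapered top and triangulating gives 8 facets — a regular 5-sided pyramid, base circumscribed radius ≈ 6.34 mm, apex at z ≈ 10.9 mm.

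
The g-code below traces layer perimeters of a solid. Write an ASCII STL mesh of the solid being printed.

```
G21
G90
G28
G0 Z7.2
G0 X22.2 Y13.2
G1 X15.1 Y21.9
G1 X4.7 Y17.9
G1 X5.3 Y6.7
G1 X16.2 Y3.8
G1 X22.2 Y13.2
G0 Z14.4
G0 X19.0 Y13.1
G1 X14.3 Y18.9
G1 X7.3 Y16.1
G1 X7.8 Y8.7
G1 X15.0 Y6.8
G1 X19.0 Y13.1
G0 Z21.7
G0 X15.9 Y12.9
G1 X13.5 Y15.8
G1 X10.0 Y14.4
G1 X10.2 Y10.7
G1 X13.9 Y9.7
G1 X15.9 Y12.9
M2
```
solid part
  facet normal 0.0000 0.0000 -1.0000
    outer loop
      vertex 2.0 19.6 0.0
      vertex 15.9 25.0 0.0
      vertex 25.4 13.4 0.0
    endloop
  endfacet
  facet normal 0.0000 0.0000 -1.0000
    outer loop
      vertex 2.9 4.7 0.0
      vertex 2.0 19.6 0.0
      vertex 25.4 13.4 0.0
    endloop
  endfacet
  facet normal 0.0000 0.0000 -1.0000
    outer loop
      vertex 17.3 0.9 0.0
      vertex 2.9 4.7 0.0
      vertex 25.4 13.4 0.0
    endloop
  endfacet
  facet normal 0.7290 0.5970 0.3348
    outer loop
      vertex 25.4 13.4 0.0
      vertex 15.9 25.0 0.0
      vertex 12.7 12.7 28.9
    endloop
  endfacet
  facet normal -0.3411 0.8780 0.3359
    outer loop
      vertex 15.9 25.0 0.0
      vertex 2.0 19.6 0.0
      vertex 12.7 12.7 28.9
    endloop
  endfacet
  facet normal -0.9406 -0.0568 0.3347
    outer loop
      vertex 2.0 19.6 0.0
      vertex 2.9 4.7 0.0
      vertex 12.7 12.7 28.9
    endloop
  endfacet
  facet normal -0.2405 -0.9114 0.3339
    outer loop
      vertex 2.9 4.7 0.0
      vertex 17.3 0.9 0.0
      vertex 12.7 12.7 28.9
    endloop
  endfacet
  facet normal 0.7907 -0.5124 0.3351
    outer loop
      vertex 17.3 0.9 0.0
      vertex 25.4 13.4 0.0
      vertex 12.7 12.7 28.9
    endloop
  endfacet
endsolid part

The G0 Z moves step by Δz≈7.2 mm. The G1 loops shrink linearly with z, so the solid tapers from its base footprint up to z≈28.9. Closing with a flat bottom cap and the tapered top and triangulating gives 8 facets — a regular 5-sided pyramid, base circumscribed radius ≈ 12.7 mm, apex at z ≈ 28.9 mm.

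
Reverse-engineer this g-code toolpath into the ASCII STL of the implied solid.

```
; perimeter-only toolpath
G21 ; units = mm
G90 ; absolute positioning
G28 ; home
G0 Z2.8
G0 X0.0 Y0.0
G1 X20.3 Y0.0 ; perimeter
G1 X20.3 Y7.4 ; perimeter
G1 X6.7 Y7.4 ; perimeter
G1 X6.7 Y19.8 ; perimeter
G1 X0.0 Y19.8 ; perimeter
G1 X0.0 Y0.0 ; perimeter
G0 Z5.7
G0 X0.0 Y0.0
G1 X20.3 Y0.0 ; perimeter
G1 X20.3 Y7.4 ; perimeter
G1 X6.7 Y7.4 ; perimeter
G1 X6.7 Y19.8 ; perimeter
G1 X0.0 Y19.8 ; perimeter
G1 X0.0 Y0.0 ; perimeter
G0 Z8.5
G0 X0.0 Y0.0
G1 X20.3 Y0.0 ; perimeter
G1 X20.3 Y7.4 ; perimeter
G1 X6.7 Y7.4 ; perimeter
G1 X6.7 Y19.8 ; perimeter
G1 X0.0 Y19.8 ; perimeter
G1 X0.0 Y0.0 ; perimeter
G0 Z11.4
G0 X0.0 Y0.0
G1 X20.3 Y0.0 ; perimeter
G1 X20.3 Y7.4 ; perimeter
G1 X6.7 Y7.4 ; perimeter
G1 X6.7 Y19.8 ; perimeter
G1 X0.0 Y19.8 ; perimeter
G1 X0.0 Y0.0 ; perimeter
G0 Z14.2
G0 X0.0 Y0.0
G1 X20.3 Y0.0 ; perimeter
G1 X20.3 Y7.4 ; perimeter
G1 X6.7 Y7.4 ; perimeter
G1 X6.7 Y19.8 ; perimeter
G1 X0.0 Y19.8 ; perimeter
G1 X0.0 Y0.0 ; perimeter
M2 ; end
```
solid part
  facet normal 0.0000 0.0000 -1.0000
    outer loop
      vertex 20.3 7.4 0.0
      vertex 20.3 0.0 0.0
      vertex 0.0 0.0 0.0
    endloop
  endfacet
  facet normal 0.0000 0.0000 -1.0000
    outer loop
      vertex 6.7 7.4 0.0
      vertex 20.3 7.4 0.0
      vertex 0.0 0.0 0.0
    endloop
  endfacet
  facet normal 0.0000 0.0000 -1.0000
    outer loop
      vertex 6.7 19.8 0.0
      vertex 6.7 7.4 0.0
      vertex 0.0 0.0 0.0
    endloop
  endfacet
  facet normal 0.0000 0.0000 -1.0000
    outer loop
      vertex 0.0 19.8 0.0
      vertex 6.7 19.8 0.0
      vertex 0.0 0.0 0.0
    endloop
  endfacet
  facet normal 0.0000 0.0000 1.0000
    outer loop
      vertex 0.0 0.0 14.2
      vertex 20.3 0.0 14.2
      vertex 20.3 7.4 14.2
    endloop
  endfacet
  facet normal 0.0000 0.0000 1.0000
    outer loop
      vertex 0.0 0.0 14.2
      vertex 20.3 7.4 14.2
      vertex 6.7 7.4 14.2
    endloop
  endfacet
  facet normal 0.0000 0.0000 1.0000
    outer loop
      vertex 0.0 0.0 14.2
      vertex 6.7 7.4 14.2
      vertex 6.7 19.8 14.2
    endloop
  endfacet
  facet normal 0.0000 0.0000 1.0000
    outer loop
      vertex 0.0 0.0 14.2
      vertex 6.7 19.8 14.2
      vertex 0.0 19.8 14.2
    endloop
  endfacet
  facet normal 0.0000 -1.0000 0.0000
    outer loop
      vertex 0.0 0.0 0.0
      vertex 20.3 0.0 0.0
      vertex 20.3 0.0 14.2
    endloop
  endfacet
  facet normal 0.0000 -1.0000 0.0000
    outer loop
      vertex 0.0 0.0 0.0
      vertex 20.3 0.0 14.2
      vertex 0.0 0.0 14.2
    endloop
  endfacet
  facet normal 1.0000 0.0000 0.0000
    outer loop
      vertex 20.3 0.0 0.0
      vertex 20.3 7.4 0.0
      vertex 20.3 7.4 14.2
    endloop
  endfacet
  facet normal 1.0000 0.0000 0.0000
    outer loop
      vertex 20.3 0.0 0.0
      vertex 20.3 7.4 14.2
      vertex 20.3 0.0 14.2
    endloop
  endfacet
  facet normal 0.0000 1.0000 0.0000
    outer loop
      vertex 20.3 7.4 0.0
      vertex 6.7 7.4 0.0
      vertex 6.7 7.4 14.2
    endloop
  endfacet
  facet normal 0.0000 1.0000 0.0000
    outer loop
      vertex 20.3 7.4 0.0
      vertex 6.7 7.4 14.2
      vertex 20.3 7.4 14.2
    endloop
  endfacet
  facet normal 1.0000 0.0000 0.0000
    outer loop
      vertex 6.7 7.4 0.0
      vertex 6.7 19.8 0.0
      vertex 6.7 19.8 14.2
    endloop
  endfacet
  facet normal 1.0000 0.0000 0.0000
    outer loop
      vertex 6.7 7.4 0.0
      vertex 6.7 19.8 14.2
      vertex 6.7 7.4 14.2
    endloop
  endfacet
  facet normal 0.0000 1.0000 0.0000
    outer loop
      vertex 6.7 19.8 0.0
      vertex 0.0 19.8 0.0
      vertex 0.0 19.8 14.2
    endloop
  endfacet
  facet normal 0.0000 1.0000 0.0000
    outer loop
      vertex 6.7 19.8 0.0
      vertex 0.0 19.8 14.2
      vertex 6.7 19.8 14.2
    endloop
  endfacet
  facet normal -1.0000 0.0000 0.0000
    outer loop
      vertex 0.0 19.8 0.0
      vertex 0.0 0.0 0.0
      vertex 0.0 0.0 14.2
    endloop
  endfacet
  facet normal -1.0000 0.0000 0.0000
    outer loop
      vertex 0.0 19.8 0.0
      vertex 0.0 0.0 14.2
      vertex 0.0 19.8 14.2
    endloop
  endfacet
endsolid part

The G0 Z moves step by Δz≈2.8 mm. Every layer's G1 loop is the same polygon, so the solid is a straight extrusion of it from z=0 to z≈14.2. Closing with flat bottom and top caps and triangulating gives 20 facets — an L-shaped prism: outer 20.3 × 19.8 mm, arm thicknesses ≈ 7.4 mm (horizontal) and 6.7 mm (vertical), extruded 14.2 mm in z.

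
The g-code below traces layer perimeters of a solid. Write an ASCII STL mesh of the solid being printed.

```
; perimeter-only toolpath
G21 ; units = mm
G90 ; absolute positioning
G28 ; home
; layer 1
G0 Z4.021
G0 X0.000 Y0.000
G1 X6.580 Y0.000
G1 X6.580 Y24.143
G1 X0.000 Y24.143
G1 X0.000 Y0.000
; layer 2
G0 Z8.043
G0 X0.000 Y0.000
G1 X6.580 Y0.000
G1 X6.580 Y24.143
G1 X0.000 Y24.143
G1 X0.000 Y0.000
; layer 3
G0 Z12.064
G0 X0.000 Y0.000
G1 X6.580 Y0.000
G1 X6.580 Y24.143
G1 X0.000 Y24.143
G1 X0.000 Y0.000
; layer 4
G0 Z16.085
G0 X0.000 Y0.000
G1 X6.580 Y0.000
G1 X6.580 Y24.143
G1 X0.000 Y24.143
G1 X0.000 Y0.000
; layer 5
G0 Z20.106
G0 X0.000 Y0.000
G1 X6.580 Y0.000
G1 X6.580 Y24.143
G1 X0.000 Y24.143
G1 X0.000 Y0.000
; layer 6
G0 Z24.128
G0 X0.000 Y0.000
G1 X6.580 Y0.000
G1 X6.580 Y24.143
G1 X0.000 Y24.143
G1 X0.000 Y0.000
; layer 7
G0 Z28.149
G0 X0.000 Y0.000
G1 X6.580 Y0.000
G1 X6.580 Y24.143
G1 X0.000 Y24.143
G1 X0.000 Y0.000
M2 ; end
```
solid part
  facet normal 0.0000 0.0000 -1.0000
    outer loop
      vertex 6.580 24.143 0.000
      vertex 6.580 0.000 0.000
      vertex 0.000 0.000 0.000
    endloop
  endfacet
  facet normal 0.0000 0.0000 -1.0000
    outer loop
      vertex 0.000 24.143 0.000
      vertex 6.580 24.143 0.000
      vertex 0.000 0.000 0.000
    endloop
  endfacet
  facet normal 0.0000 0.0000 1.0000
    outer loop
      vertex 0.000 0.000 28.149
      vertex 6.580 0.000 28.149
      vertex 6.580 24.143 28.149
    endloop
  endfacet
  facet normal 0.0000 0.0000 1.0000
    outer loop
      vertex 0.000 0.000 28.149
      vertex 6.580 24.143 28.149
      vertex 0.000 24.143 28.149
    endloop
  endfacet
  facet normal 0.0000 -1.0000 0.0000
    outer loop
      vertex 0.000 0.000 0.000
      vertex 6.580 0.000 0.000
      vertex 6.580 0.000 28.149
    endloop
  endfacet
  facet normal 0.0000 -1.0000 0.0000
    outer loop
      vertex 0.000 0.000 0.000
      vertex 6.580 0.000 28.149
      vertex 0.000 0.000 28.149
    endloop
  endfacet
  facet normal 0.0000 1.0000 0.0000
    outer loop
      vertex 6.580 24.143 28.149
      vertex 6.580 24.143 0.000
      vertex 0.000 24.143 0.000
    endloop
  endfacet
  facet normal 0.0000 1.0000 0.0000
    outer loop
      vertex 0.000 24.143 28.149
      vertex 6.580 24.143 28.149
      vertex 0.000 24.143 0.000
    endloop
  endfacet
  facet normal -1.0000 0.0000 0.0000
    outer loop
      vertex 0.000 24.143 28.149
      vertex 0.000 24.143 0.000
      vertex 0.000 0.000 0.000
    endloop
  endfacet
  facet normal -1.0000 0.0000 0.0000
    outer loop
      vertex 0.000 0.000 28.149
      vertex 0.000 24.143 28.149
      vertex 0.000 0.000 0.000
    endloop
  endfacet
  facet normal 1.0000 0.0000 0.0000
    outer loop
      vertex 6.580 0.000 0.000
      vertex 6.580 24.143 0.000
      vertex 6.580 24.143 28.149
    endloop
  endfacet
  facet normal 1.0000 0.0000 0.0000
    outer loop
      vertex 6.580 0.000 0.000
      vertex 6.580 24.143 28.149
      vertex 6.580 0.000 28.149
    endloop
  endfacet
endsolid part

The G0 Z moves step by Δz≈4.021 mm. Every layer's G1 loop is the same polygon, so the solid is a straight extrusion of it from z=0 to z≈28.1. Closing with flat bottom and top caps and triangulating gives 12 facets — a rectangular box, roughly 6.58 × 24.1 mm footprint and 28.1 mm tall.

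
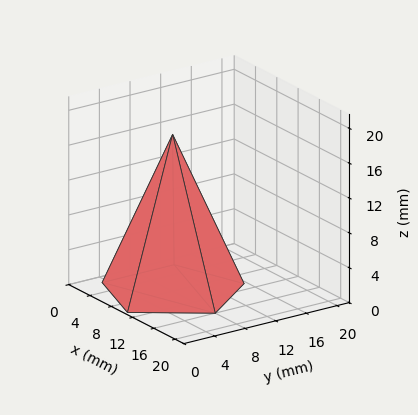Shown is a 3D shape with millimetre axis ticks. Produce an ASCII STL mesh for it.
Reading the render: the shape is a regular 5-sided pyramid, base circumscribed radius ≈ 8 mm, apex at z ≈ 18 mm (dimensions read to the nearest mm from the axis ticks). For the STL, each face is triangulated and given an outward normal.

solid part
  facet normal 0.0000 0.0000 -1.0000
    outer loop
      vertex 1.528 12.702 0.000
      vertex 10.472 15.608 0.000
      vertex 16.000 8.000 0.000
    endloop
  endfacet
  facet normal 0.0000 0.0000 -1.0000
    outer loop
      vertex 1.528 3.298 0.000
      vertex 1.528 12.702 0.000
      vertex 16.000 8.000 0.000
    endloop
  endfacet
  facet normal 0.0000 0.0000 -1.0000
    outer loop
      vertex 10.472 0.392 0.000
      vertex 1.528 3.298 0.000
      vertex 16.000 8.000 0.000
    endloop
  endfacet
  facet normal 0.7613 0.5531 0.3383
    outer loop
      vertex 16.000 8.000 0.000
      vertex 10.472 15.608 0.000
      vertex 8.000 8.000 18.000
    endloop
  endfacet
  facet normal -0.2908 0.8950 0.3383
    outer loop
      vertex 10.472 15.608 0.000
      vertex 1.528 12.702 0.000
      vertex 8.000 8.000 18.000
    endloop
  endfacet
  facet normal -0.9410 0.0000 0.3383
    outer loop
      vertex 1.528 12.702 0.000
      vertex 1.528 3.298 0.000
      vertex 8.000 8.000 18.000
    endloop
  endfacet
  facet normal -0.2908 -0.8950 0.3383
    outer loop
      vertex 1.528 3.298 0.000
      vertex 10.472 0.392 0.000
      vertex 8.000 8.000 18.000
    endloop
  endfacet
  facet normal 0.7613 -0.5531 0.3383
    outer loop
      vertex 10.472 0.392 0.000
      vertex 16.000 8.000 0.000
      vertex 8.000 8.000 18.000
    endloop
  endfacet
endsolid part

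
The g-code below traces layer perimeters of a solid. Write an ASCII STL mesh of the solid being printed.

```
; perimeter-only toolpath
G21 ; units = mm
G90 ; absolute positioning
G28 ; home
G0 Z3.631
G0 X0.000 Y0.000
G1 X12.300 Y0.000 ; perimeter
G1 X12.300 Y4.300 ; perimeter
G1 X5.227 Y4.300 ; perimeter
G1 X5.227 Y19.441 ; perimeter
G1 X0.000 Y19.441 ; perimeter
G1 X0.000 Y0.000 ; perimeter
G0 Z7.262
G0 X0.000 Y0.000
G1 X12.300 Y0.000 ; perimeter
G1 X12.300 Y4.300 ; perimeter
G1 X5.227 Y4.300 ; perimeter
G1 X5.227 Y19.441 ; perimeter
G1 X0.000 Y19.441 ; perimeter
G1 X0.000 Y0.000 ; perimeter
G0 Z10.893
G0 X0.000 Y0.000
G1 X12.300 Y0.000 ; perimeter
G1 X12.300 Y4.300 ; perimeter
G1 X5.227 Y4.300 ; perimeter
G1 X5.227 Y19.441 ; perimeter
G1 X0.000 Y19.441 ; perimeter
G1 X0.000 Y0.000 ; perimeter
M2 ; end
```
solid part
  facet normal 0.0000 0.0000 -1.0000
    outer loop
      vertex 12.300 4.300 0.000
      vertex 12.300 0.000 0.000
      vertex 0.000 0.000 0.000
    endloop
  endfacet
  facet normal 0.0000 0.0000 -1.0000
    outer loop
      vertex 5.227 4.300 0.000
      vertex 12.300 4.300 0.000
      vertex 0.000 0.000 0.000
    endloop
  endfacet
  facet normal 0.0000 0.0000 -1.0000
    outer loop
      vertex 5.227 19.441 0.000
      vertex 5.227 4.300 0.000
      vertex 0.000 0.000 0.000
    endloop
  endfacet
  facet normal 0.0000 0.0000 -1.0000
    outer loop
      vertex 0.000 19.441 0.000
      vertex 5.227 19.441 0.000
      vertex 0.000 0.000 0.000
    endloop
  endfacet
  facet normal 0.0000 0.0000 1.0000
    outer loop
      vertex 0.000 0.000 10.893
      vertex 12.300 0.000 10.893
      vertex 12.300 4.300 10.893
    endloop
  endfacet
  facet normal 0.0000 0.0000 1.0000
    outer loop
      vertex 0.000 0.000 10.893
      vertex 12.300 4.300 10.893
      vertex 5.227 4.300 10.893
    endloop
  endfacet
  facet normal 0.0000 0.0000 1.0000
    outer loop
      vertex 0.000 0.000 10.893
      vertex 5.227 4.300 10.893
      vertex 5.227 19.441 10.893
    endloop
  endfacet
  facet normal 0.0000 0.0000 1.0000
    outer loop
      vertex 0.000 0.000 10.893
      vertex 5.227 19.441 10.893
      vertex 0.000 19.441 10.893
    endloop
  endfacet
  facet normal 0.0000 -1.0000 0.0000
    outer loop
      vertex 0.000 0.000 0.000
      vertex 12.300 0.000 0.000
      vertex 12.300 0.000 10.893
    endloop
  endfacet
  facet normal 0.0000 -1.0000 0.0000
    outer loop
      vertex 0.000 0.000 0.000
      vertex 12.300 0.000 10.893
      vertex 0.000 0.000 10.893
    endloop
  endfacet
  facet normal 1.0000 0.0000 0.0000
    outer loop
      vertex 12.300 0.000 0.000
      vertex 12.300 4.300 0.000
      vertex 12.300 4.300 10.893
    endloop
  endfacet
  facet normal 1.0000 0.0000 0.0000
    outer loop
      vertex 12.300 0.000 0.000
      vertex 12.300 4.300 10.893
      vertex 12.300 0.000 10.893
    endloop
  endfacet
  facet normal 0.0000 1.0000 0.0000
    outer loop
      vertex 12.300 4.300 0.000
      vertex 5.227 4.300 0.000
      vertex 5.227 4.300 10.893
    endloop
  endfacet
  facet normal 0.0000 1.0000 0.0000
    outer loop
      vertex 12.300 4.300 0.000
      vertex 5.227 4.300 10.893
      vertex 12.300 4.300 10.893
    endloop
  endfacet
  facet normal 1.0000 0.0000 0.0000
    outer loop
      vertex 5.227 4.300 0.000
      vertex 5.227 19.441 0.000
      vertex 5.227 19.441 10.893
    endloop
  endfacet
  facet normal 1.0000 0.0000 0.0000
    outer loop
      vertex 5.227 4.300 0.000
      vertex 5.227 19.441 10.893
      vertex 5.227 4.300 10.893
    endloop
  endfacet
  facet normal 0.0000 1.0000 0.0000
    outer loop
      vertex 5.227 19.441 0.000
      vertex 0.000 19.441 0.000
      vertex 0.000 19.441 10.893
    endloop
  endfacet
  facet normal 0.0000 1.0000 0.0000
    outer loop
      vertex 5.227 19.441 0.000
      vertex 0.000 19.441 10.893
      vertex 5.227 19.441 10.893
    endloop
  endfacet
  facet normal -1.0000 0.0000 0.0000
    outer loop
      vertex 0.000 19.441 0.000
      vertex 0.000 0.000 0.000
      vertex 0.000 0.000 10.893
    endloop
  endfacet
  facet normal -1.0000 0.0000 0.0000
    outer loop
      vertex 0.000 19.441 0.000
      vertex 0.000 0.000 10.893
      vertex 0.000 19.441 10.893
    endloop
  endfacet
endsolid part

The G0 Z moves step by Δz≈3.631 mm. Every layer's G1 loop is the same polygon, so the solid is a straight extrusion of it from z=0 to z≈10.9. Closing with flat bottom and top caps and triangulating gives 20 facets — an L-shaped prism: outer 12.3 × 19.4 mm, arm thicknesses ≈ 4.3 mm (horizontal) and 5.23 mm (vertical), extruded 10.9 mm in z.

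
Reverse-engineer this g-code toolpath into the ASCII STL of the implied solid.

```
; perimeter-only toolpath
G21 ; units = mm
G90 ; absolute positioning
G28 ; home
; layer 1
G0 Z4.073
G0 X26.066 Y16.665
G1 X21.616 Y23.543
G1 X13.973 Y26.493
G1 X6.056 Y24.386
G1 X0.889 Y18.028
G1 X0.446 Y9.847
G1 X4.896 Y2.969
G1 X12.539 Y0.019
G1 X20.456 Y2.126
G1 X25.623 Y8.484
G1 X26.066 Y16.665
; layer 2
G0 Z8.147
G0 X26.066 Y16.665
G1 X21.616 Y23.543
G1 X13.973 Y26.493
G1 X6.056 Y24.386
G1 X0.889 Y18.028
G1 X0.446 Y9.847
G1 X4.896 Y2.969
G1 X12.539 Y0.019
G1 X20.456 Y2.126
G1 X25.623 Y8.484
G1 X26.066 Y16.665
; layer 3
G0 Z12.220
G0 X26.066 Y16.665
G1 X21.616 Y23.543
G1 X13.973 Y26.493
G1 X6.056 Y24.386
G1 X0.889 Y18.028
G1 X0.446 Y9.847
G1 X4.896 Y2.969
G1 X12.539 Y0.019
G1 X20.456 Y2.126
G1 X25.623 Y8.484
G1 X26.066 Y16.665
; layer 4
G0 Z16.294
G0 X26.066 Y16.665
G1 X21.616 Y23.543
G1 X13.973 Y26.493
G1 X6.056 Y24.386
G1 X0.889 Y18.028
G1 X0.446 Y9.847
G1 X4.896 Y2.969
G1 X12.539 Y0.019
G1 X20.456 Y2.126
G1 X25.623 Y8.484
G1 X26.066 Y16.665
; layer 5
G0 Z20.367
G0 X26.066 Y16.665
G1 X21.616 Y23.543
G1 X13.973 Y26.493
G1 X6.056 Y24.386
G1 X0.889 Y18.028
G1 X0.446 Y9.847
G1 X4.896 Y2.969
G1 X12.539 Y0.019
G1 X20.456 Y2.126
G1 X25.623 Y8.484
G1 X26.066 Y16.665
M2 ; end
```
solid part
  facet normal 0.0000 0.0000 -1.0000
    outer loop
      vertex 13.973 26.493 0.000
      vertex 21.616 23.543 0.000
      vertex 26.066 16.665 0.000
    endloop
  endfacet
  facet normal 0.0000 0.0000 -1.0000
    outer loop
      vertex 6.056 24.386 0.000
      vertex 13.973 26.493 0.000
      vertex 26.066 16.665 0.000
    endloop
  endfacet
  facet normal 0.0000 0.0000 -1.0000
    outer loop
      vertex 0.889 18.028 0.000
      vertex 6.056 24.386 0.000
      vertex 26.066 16.665 0.000
    endloop
  endfacet
  facet normal 0.0000 0.0000 -1.0000
    outer loop
      vertex 0.446 9.847 0.000
      vertex 0.889 18.028 0.000
      vertex 26.066 16.665 0.000
    endloop
  endfacet
  facet normal 0.0000 0.0000 -1.0000
    outer loop
      vertex 4.896 2.969 0.000
      vertex 0.446 9.847 0.000
      vertex 26.066 16.665 0.000
    endloop
  endfacet
  facet normal 0.0000 0.0000 -1.0000
    outer loop
      vertex 12.539 0.019 0.000
      vertex 4.896 2.969 0.000
      vertex 26.066 16.665 0.000
    endloop
  endfacet
  facet normal 0.0000 0.0000 -1.0000
    outer loop
      vertex 20.456 2.126 0.000
      vertex 12.539 0.019 0.000
      vertex 26.066 16.665 0.000
    endloop
  endfacet
  facet normal 0.0000 0.0000 -1.0000
    outer loop
      vertex 25.623 8.484 0.000
      vertex 20.456 2.126 0.000
      vertex 26.066 16.665 0.000
    endloop
  endfacet
  facet normal 0.0000 0.0000 1.0000
    outer loop
      vertex 26.066 16.665 20.367
      vertex 21.616 23.543 20.367
      vertex 13.973 26.493 20.367
    endloop
  endfacet
  facet normal 0.0000 0.0000 1.0000
    outer loop
      vertex 26.066 16.665 20.367
      vertex 13.973 26.493 20.367
      vertex 6.056 24.386 20.367
    endloop
  endfacet
  facet normal 0.0000 0.0000 1.0000
    outer loop
      vertex 26.066 16.665 20.367
      vertex 6.056 24.386 20.367
      vertex 0.889 18.028 20.367
    endloop
  endfacet
  facet normal 0.0000 0.0000 1.0000
    outer loop
      vertex 26.066 16.665 20.367
      vertex 0.889 18.028 20.367
      vertex 0.446 9.847 20.367
    endloop
  endfacet
  facet normal 0.0000 0.0000 1.0000
    outer loop
      vertex 26.066 16.665 20.367
      vertex 0.446 9.847 20.367
      vertex 4.896 2.969 20.367
    endloop
  endfacet
  facet normal 0.0000 0.0000 1.0000
    outer loop
      vertex 26.066 16.665 20.367
      vertex 4.896 2.969 20.367
      vertex 12.539 0.019 20.367
    endloop
  endfacet
  facet normal 0.0000 0.0000 1.0000
    outer loop
      vertex 26.066 16.665 20.367
      vertex 12.539 0.019 20.367
      vertex 20.456 2.126 20.367
    endloop
  endfacet
  facet normal 0.0000 0.0000 1.0000
    outer loop
      vertex 26.066 16.665 20.367
      vertex 20.456 2.126 20.367
      vertex 25.623 8.484 20.367
    endloop
  endfacet
  facet normal 0.8396 0.5432 0.0000
    outer loop
      vertex 26.066 16.665 0.000
      vertex 21.616 23.543 0.000
      vertex 21.616 23.543 20.367
    endloop
  endfacet
  facet normal 0.8396 0.5432 0.0000
    outer loop
      vertex 26.066 16.665 0.000
      vertex 21.616 23.543 20.367
      vertex 26.066 16.665 20.367
    endloop
  endfacet
  facet normal 0.3601 0.9329 0.0000
    outer loop
      vertex 21.616 23.543 0.000
      vertex 13.973 26.493 0.000
      vertex 13.973 26.493 20.367
    endloop
  endfacet
  facet normal 0.3601 0.9329 0.0000
    outer loop
      vertex 21.616 23.543 0.000
      vertex 13.973 26.493 20.367
      vertex 21.616 23.543 20.367
    endloop
  endfacet
  facet normal -0.2572 0.9664 0.0000
    outer loop
      vertex 13.973 26.493 0.000
      vertex 6.056 24.386 0.000
      vertex 6.056 24.386 20.367
    endloop
  endfacet
  facet normal -0.2572 0.9664 0.0000
    outer loop
      vertex 13.973 26.493 0.000
      vertex 6.056 24.386 20.367
      vertex 13.973 26.493 20.367
    endloop
  endfacet
  facet normal -0.7760 0.6307 0.0000
    outer loop
      vertex 6.056 24.386 0.000
      vertex 0.889 18.028 0.000
      vertex 0.889 18.028 20.367
    endloop
  endfacet
  facet normal -0.7760 0.6307 0.0000
    outer loop
      vertex 6.056 24.386 0.000
      vertex 0.889 18.028 20.367
      vertex 6.056 24.386 20.367
    endloop
  endfacet
  facet normal -0.9985 0.0541 0.0000
    outer loop
      vertex 0.889 18.028 0.000
      vertex 0.446 9.847 0.000
      vertex 0.446 9.847 20.367
    endloop
  endfacet
  facet normal -0.9985 0.0541 0.0000
    outer loop
      vertex 0.889 18.028 0.000
      vertex 0.446 9.847 20.367
      vertex 0.889 18.028 20.367
    endloop
  endfacet
  facet normal -0.8396 -0.5432 0.0000
    outer loop
      vertex 0.446 9.847 0.000
      vertex 4.896 2.969 0.000
      vertex 4.896 2.969 20.367
    endloop
  endfacet
  facet normal -0.8396 -0.5432 0.0000
    outer loop
      vertex 0.446 9.847 0.000
      vertex 4.896 2.969 20.367
      vertex 0.446 9.847 20.367
    endloop
  endfacet
  facet normal -0.3601 -0.9329 0.0000
    outer loop
      vertex 4.896 2.969 0.000
      vertex 12.539 0.019 0.000
      vertex 12.539 0.019 20.367
    endloop
  endfacet
  facet normal -0.3601 -0.9329 0.0000
    outer loop
      vertex 4.896 2.969 0.000
      vertex 12.539 0.019 20.367
      vertex 4.896 2.969 20.367
    endloop
  endfacet
  facet normal 0.2572 -0.9664 0.0000
    outer loop
      vertex 12.539 0.019 0.000
      vertex 20.456 2.126 0.000
      vertex 20.456 2.126 20.367
    endloop
  endfacet
  facet normal 0.2572 -0.9664 0.0000
    outer loop
      vertex 12.539 0.019 0.000
      vertex 20.456 2.126 20.367
      vertex 12.539 0.019 20.367
    endloop
  endfacet
  facet normal 0.7760 -0.6307 0.0000
    outer loop
      vertex 20.456 2.126 0.000
      vertex 25.623 8.484 0.000
      vertex 25.623 8.484 20.367
    endloop
  endfacet
  facet normal 0.7760 -0.6307 0.0000
    outer loop
      vertex 20.456 2.126 0.000
      vertex 25.623 8.484 20.367
      vertex 20.456 2.126 20.367
    endloop
  endfacet
  facet normal 0.9985 -0.0541 0.0000
    outer loop
      vertex 25.623 8.484 0.000
      vertex 26.066 16.665 0.000
      vertex 26.066 16.665 20.367
    endloop
  endfacet
  facet normal 0.9985 -0.0541 0.0000
    outer loop
      vertex 25.623 8.484 0.000
      vertex 26.066 16.665 20.367
      vertex 25.623 8.484 20.367
    endloop
  endfacet
endsolid part

The G0 Z moves step by Δz≈4.073 mm. Every layer's G1 loop is the same polygon, so the solid is a straight extrusion of it from z=0 to z≈20.4. Closing with flat bottom and top caps and triangulating gives 36 facets — a regular 10-sided prism (a cylinder approximated with 10 flat sides), circumscribed radius ≈ 13.3 mm, height ≈ 20.4 mm.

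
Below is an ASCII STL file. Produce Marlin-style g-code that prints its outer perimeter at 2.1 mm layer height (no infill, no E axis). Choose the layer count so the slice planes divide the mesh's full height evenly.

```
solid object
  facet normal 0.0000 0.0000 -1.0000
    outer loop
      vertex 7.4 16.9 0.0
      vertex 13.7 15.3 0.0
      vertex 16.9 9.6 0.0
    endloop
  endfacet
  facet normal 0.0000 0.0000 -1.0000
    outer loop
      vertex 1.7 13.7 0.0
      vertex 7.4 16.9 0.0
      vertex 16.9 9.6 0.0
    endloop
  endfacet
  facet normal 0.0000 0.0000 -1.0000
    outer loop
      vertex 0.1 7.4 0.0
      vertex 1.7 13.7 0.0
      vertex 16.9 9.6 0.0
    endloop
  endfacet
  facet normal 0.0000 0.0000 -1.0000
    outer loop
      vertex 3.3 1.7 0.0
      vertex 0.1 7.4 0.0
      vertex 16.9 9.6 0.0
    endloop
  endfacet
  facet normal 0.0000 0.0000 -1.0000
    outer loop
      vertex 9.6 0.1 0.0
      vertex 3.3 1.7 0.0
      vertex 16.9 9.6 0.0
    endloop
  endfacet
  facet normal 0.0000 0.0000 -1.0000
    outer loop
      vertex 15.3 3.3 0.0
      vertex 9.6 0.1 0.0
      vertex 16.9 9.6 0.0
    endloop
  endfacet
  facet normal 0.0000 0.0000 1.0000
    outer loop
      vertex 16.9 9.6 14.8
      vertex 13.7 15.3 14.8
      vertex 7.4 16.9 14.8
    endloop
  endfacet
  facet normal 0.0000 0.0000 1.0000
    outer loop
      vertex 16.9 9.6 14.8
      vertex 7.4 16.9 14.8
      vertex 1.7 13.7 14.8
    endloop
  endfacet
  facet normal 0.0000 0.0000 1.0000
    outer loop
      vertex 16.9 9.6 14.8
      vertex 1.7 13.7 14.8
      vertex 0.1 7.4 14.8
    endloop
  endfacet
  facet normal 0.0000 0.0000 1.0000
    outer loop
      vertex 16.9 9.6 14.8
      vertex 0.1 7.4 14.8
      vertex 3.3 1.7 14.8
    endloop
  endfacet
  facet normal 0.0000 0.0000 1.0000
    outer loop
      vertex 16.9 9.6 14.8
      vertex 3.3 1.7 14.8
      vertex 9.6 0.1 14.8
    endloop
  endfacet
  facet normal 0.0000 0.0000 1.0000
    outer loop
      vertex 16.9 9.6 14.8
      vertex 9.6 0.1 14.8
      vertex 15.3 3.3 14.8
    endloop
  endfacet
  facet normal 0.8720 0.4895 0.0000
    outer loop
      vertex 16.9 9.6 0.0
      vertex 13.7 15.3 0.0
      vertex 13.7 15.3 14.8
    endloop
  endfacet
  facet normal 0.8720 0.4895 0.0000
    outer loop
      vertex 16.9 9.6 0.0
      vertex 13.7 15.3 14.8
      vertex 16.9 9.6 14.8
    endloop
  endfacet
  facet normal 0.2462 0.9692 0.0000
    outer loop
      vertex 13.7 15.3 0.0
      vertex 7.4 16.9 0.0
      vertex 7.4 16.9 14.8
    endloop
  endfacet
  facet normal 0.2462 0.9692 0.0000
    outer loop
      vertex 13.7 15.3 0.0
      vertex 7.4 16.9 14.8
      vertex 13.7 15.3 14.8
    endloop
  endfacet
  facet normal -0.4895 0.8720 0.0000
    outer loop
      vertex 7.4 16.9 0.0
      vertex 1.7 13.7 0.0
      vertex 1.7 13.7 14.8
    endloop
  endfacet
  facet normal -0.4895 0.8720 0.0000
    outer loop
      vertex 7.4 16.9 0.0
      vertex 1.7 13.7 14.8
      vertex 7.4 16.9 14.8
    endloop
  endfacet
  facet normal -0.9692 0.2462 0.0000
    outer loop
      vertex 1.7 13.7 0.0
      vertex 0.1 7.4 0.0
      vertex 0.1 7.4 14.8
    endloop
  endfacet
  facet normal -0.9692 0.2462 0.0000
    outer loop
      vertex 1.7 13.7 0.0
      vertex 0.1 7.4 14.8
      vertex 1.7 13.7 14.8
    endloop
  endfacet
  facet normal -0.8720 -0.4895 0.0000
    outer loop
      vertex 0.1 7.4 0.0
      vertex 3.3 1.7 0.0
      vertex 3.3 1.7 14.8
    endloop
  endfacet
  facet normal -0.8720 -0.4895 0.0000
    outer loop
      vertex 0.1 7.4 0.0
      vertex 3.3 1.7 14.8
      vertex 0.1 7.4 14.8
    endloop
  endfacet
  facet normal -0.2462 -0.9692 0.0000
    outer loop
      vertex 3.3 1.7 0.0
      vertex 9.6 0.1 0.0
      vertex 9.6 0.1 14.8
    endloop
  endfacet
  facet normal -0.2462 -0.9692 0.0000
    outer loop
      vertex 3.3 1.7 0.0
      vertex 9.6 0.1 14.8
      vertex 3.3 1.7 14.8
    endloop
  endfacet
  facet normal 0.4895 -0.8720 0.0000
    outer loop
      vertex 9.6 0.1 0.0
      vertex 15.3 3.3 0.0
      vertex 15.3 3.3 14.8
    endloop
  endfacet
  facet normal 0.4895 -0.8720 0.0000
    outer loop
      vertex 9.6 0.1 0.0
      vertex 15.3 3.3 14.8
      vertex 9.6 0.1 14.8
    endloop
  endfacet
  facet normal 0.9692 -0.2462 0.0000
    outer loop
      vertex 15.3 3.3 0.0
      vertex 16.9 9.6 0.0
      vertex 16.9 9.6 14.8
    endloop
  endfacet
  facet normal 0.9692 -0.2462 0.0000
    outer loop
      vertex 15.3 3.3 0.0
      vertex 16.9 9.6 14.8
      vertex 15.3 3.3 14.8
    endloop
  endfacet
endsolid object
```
; perimeter-only toolpath
G21 ; units = mm
G90 ; absolute positioning
G28 ; home
; layer 1
G0 Z2.1
G0 X16.9 Y9.6
G1 X13.7 Y15.3
G1 X7.4 Y16.9
G1 X1.7 Y13.7
G1 X0.1 Y7.4
G1 X3.3 Y1.7
G1 X9.6 Y0.1
G1 X15.3 Y3.3
G1 X16.9 Y9.6
; layer 2
G0 Z4.2
G0 X16.9 Y9.6
G1 X13.7 Y15.3
G1 X7.4 Y16.9
G1 X1.7 Y13.7
G1 X0.1 Y7.4
G1 X3.3 Y1.7
G1 X9.6 Y0.1
G1 X15.3 Y3.3
G1 X16.9 Y9.6
; layer 3
G0 Z6.3
G0 X16.9 Y9.6
G1 X13.7 Y15.3
G1 X7.4 Y16.9
G1 X1.7 Y13.7
G1 X0.1 Y7.4
G1 X3.3 Y1.7
G1 X9.6 Y0.1
G1 X15.3 Y3.3
G1 X16.9 Y9.6
; layer 4
G0 Z8.5
G0 X16.9 Y9.6
G1 X13.7 Y15.3
G1 X7.4 Y16.9
G1 X1.7 Y13.7
G1 X0.1 Y7.4
G1 X3.3 Y1.7
G1 X9.6 Y0.1
G1 X15.3 Y3.3
G1 X16.9 Y9.6
; layer 5
G0 Z10.6
G0 X16.9 Y9.6
G1 X13.7 Y15.3
G1 X7.4 Y16.9
G1 X1.7 Y13.7
G1 X0.1 Y7.4
G1 X3.3 Y1.7
G1 X9.6 Y0.1
G1 X15.3 Y3.3
G1 X16.9 Y9.6
; layer 6
G0 Z12.7
G0 X16.9 Y9.6
G1 X13.7 Y15.3
G1 X7.4 Y16.9
G1 X1.7 Y13.7
G1 X0.1 Y7.4
G1 X3.3 Y1.7
G1 X9.6 Y0.1
G1 X15.3 Y3.3
G1 X16.9 Y9.6
; layer 7
G0 Z14.8
G0 X16.9 Y9.6
G1 X13.7 Y15.3
G1 X7.4 Y16.9
G1 X1.7 Y13.7
G1 X0.1 Y7.4
G1 X3.3 Y1.7
G1 X9.6 Y0.1
G1 X15.3 Y3.3
G1 X16.9 Y9.6
M2 ; end

The solid is a regular 8-sided prism (a cylinder approximated with 8 flat sides), circumscribed radius ≈ 8.5 mm, height ≈ 14.8 mm. Slicing at Δz = 2.1 mm — 7 equal slices spanning the solid's height, so layer i sits at z = i·h/7 — gives 7 non-empty perimeters. Each is a 8-segment closed polygon; G0 lifts to the layer z and rapids to the start vertex, then G1 traces the edges.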